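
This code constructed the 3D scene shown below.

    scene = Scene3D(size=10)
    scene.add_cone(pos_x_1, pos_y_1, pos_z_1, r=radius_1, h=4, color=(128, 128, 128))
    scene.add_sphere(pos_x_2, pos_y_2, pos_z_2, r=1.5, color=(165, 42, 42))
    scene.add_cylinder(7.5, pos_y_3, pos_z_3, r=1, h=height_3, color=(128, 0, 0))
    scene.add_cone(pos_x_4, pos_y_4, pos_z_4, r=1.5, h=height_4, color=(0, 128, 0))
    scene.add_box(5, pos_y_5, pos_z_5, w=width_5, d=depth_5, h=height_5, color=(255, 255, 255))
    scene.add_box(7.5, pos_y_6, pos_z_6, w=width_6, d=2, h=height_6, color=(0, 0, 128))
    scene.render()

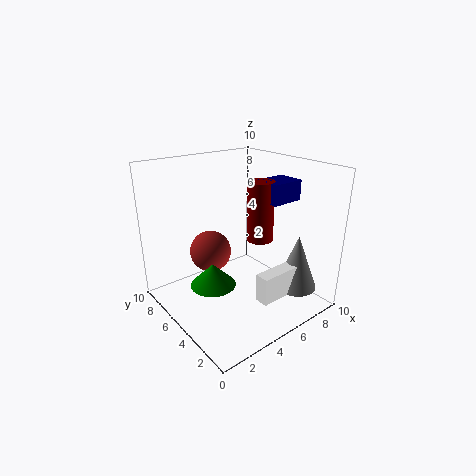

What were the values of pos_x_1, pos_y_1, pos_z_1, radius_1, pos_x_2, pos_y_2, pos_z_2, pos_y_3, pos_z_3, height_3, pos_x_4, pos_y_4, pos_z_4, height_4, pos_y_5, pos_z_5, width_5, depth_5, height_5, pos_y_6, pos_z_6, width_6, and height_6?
pos_x_1 = 8.5, pos_y_1 = 2.5, pos_z_1 = 1, radius_1 = 1.5, pos_x_2 = 4, pos_y_2 = 7, pos_z_2 = 3.5, pos_y_3 = 5.5, pos_z_3 = 4, height_3 = 4.5, pos_x_4 = 2.5, pos_y_4 = 4.5, pos_z_4 = 2.5, height_4 = 1.5, pos_y_5 = 2, pos_z_5 = 1, width_5 = 3, depth_5 = 1, height_5 = 2, pos_y_6 = 4, pos_z_6 = 7, width_6 = 2.5, height_6 = 1.5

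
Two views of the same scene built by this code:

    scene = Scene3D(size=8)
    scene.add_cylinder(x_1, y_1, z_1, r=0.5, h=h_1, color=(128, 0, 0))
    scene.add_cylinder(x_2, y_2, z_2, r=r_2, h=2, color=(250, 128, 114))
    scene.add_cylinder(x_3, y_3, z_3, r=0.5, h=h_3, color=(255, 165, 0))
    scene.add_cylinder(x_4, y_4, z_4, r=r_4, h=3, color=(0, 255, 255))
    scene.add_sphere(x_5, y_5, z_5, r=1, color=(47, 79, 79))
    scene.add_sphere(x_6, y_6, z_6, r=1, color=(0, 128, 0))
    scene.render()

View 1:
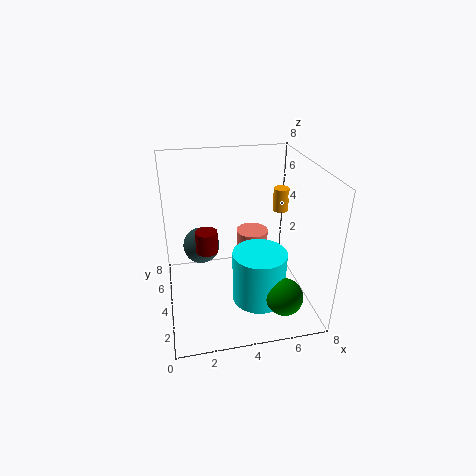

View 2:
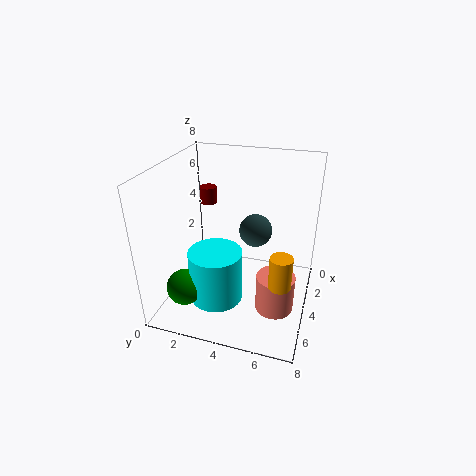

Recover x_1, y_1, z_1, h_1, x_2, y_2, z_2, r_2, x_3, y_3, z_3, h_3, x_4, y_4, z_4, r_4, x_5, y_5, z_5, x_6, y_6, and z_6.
x_1 = 2
y_1 = 1.5
z_1 = 5
h_1 = 1
x_2 = 5.5
y_2 = 6.5
z_2 = 1
r_2 = 1
x_3 = 7.5
y_3 = 7
z_3 = 4
h_3 = 1.5
x_4 = 5
y_4 = 3
z_4 = 0.5
r_4 = 1.5
x_5 = 2
y_5 = 4.5
z_5 = 3.5
x_6 = 6
y_6 = 1.5
z_6 = 1.5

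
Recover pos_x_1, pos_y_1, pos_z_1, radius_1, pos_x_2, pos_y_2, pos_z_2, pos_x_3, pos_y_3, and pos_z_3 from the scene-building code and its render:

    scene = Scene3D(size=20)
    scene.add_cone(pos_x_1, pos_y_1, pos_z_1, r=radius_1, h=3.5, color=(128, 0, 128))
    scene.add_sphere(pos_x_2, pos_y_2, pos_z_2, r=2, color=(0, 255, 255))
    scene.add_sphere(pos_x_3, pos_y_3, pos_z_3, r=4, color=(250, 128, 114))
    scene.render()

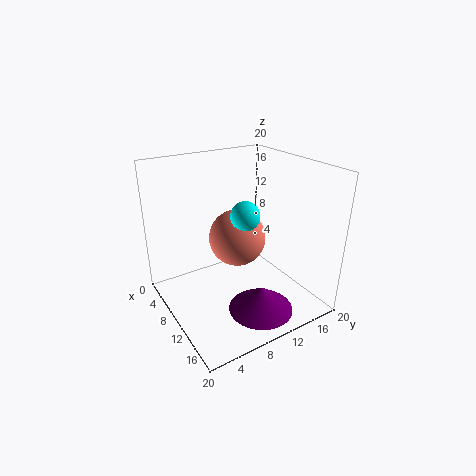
pos_x_1 = 14.5, pos_y_1 = 11, pos_z_1 = 0.5, radius_1 = 4.5, pos_x_2 = 11, pos_y_2 = 10.5, pos_z_2 = 13.5, pos_x_3 = 9, pos_y_3 = 10.5, pos_z_3 = 9.5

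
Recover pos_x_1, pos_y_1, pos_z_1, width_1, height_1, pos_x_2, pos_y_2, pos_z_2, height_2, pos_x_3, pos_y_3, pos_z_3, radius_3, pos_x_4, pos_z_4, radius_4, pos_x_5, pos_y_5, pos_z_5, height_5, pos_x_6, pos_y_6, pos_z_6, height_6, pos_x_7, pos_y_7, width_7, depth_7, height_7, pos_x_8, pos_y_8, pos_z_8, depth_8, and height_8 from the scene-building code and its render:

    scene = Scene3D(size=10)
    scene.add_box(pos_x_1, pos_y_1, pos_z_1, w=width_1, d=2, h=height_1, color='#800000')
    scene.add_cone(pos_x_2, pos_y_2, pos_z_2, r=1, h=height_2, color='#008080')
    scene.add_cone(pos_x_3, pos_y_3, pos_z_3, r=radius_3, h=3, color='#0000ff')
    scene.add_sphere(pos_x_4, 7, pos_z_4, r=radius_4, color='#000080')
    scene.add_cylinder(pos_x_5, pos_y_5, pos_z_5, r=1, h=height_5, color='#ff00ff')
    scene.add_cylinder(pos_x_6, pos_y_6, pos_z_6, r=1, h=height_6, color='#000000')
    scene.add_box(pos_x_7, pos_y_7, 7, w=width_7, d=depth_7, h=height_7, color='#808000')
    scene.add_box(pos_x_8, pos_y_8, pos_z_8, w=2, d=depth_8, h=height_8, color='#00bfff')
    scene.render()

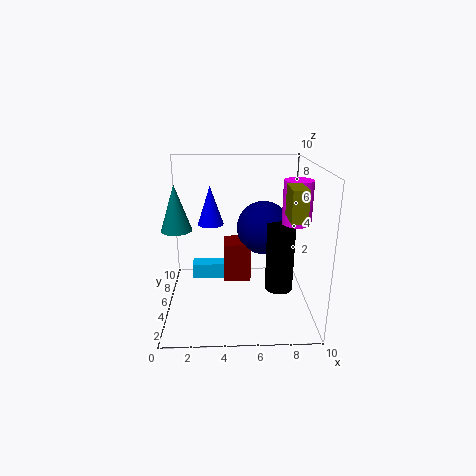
pos_x_1 = 4
pos_y_1 = 6
pos_z_1 = 1
width_1 = 2
height_1 = 3
pos_x_2 = 1
pos_y_2 = 4
pos_z_2 = 6
height_2 = 3
pos_x_3 = 3
pos_y_3 = 8
pos_z_3 = 5
radius_3 = 1
pos_x_4 = 7
pos_z_4 = 5
radius_4 = 2
pos_x_5 = 9
pos_y_5 = 5
pos_z_5 = 6
height_5 = 3
pos_x_6 = 8
pos_y_6 = 5
pos_z_6 = 1
height_6 = 5
pos_x_7 = 8
pos_y_7 = 2
width_7 = 1
depth_7 = 2
height_7 = 2
pos_x_8 = 2
pos_y_8 = 3
pos_z_8 = 3
depth_8 = 1
height_8 = 1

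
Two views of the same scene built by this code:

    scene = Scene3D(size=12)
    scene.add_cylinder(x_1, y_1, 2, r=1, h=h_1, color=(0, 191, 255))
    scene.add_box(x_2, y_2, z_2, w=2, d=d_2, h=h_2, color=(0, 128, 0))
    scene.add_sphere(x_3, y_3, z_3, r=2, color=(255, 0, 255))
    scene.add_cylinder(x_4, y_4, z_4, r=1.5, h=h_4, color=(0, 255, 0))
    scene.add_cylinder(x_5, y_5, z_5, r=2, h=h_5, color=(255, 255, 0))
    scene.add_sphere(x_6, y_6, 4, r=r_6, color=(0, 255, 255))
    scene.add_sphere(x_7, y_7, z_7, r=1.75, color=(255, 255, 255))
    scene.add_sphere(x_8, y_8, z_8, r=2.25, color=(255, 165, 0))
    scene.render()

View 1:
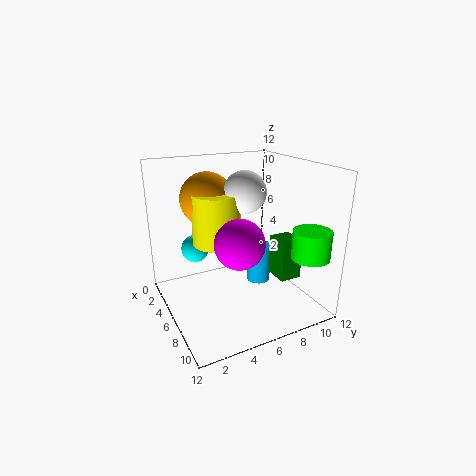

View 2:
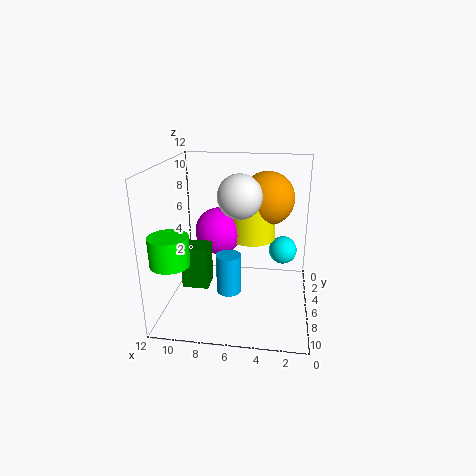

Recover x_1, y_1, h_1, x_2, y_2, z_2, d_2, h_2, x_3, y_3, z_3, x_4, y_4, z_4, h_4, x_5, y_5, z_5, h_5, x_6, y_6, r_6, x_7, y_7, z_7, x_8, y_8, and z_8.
x_1 = 6.5; y_1 = 7.75; h_1 = 3.25; x_2 = 7.75; y_2 = 8; z_2 = 3.25; d_2 = 1.75; h_2 = 3.25; x_3 = 7.75; y_3 = 5.25; z_3 = 6.25; x_4 = 10.5; y_4 = 10; z_4 = 5.25; h_4 = 2.25; x_5 = 5; y_5 = 4.5; z_5 = 5.5; h_5 = 4.25; x_6 = 2.25; y_6 = 3.5; r_6 = 1.25; x_7 = 5.75; y_7 = 6.75; z_7 = 9.75; x_8 = 3.75; y_8 = 4.25; z_8 = 9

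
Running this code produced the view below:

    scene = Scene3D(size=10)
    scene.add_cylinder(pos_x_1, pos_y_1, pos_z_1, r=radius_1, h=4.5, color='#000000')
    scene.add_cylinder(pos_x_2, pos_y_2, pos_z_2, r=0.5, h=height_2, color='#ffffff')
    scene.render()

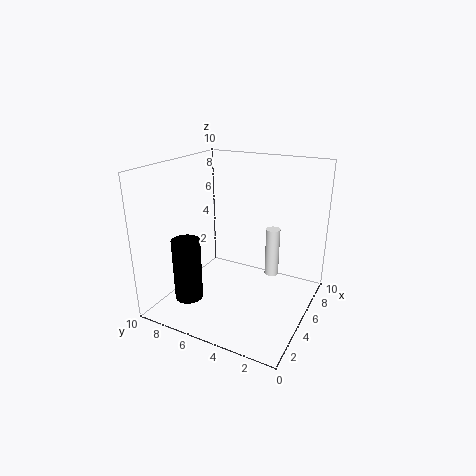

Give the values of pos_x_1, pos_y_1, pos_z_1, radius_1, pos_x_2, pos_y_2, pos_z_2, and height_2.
pos_x_1 = 3, pos_y_1 = 8, pos_z_1 = 0.5, radius_1 = 1, pos_x_2 = 6.5, pos_y_2 = 3, pos_z_2 = 2, height_2 = 3.5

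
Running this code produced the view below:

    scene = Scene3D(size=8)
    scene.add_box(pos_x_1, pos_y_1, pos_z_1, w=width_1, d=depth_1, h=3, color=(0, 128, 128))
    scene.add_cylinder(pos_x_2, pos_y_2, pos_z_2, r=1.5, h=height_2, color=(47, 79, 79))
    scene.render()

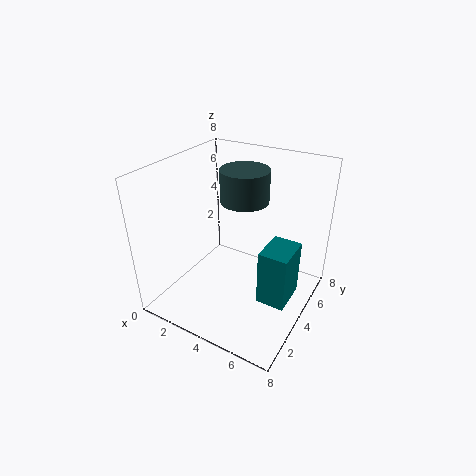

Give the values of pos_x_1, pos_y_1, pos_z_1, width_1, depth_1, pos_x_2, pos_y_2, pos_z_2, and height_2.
pos_x_1 = 6; pos_y_1 = 2.5; pos_z_1 = 1.5; width_1 = 1.5; depth_1 = 2; pos_x_2 = 3; pos_y_2 = 6.5; pos_z_2 = 5; height_2 = 2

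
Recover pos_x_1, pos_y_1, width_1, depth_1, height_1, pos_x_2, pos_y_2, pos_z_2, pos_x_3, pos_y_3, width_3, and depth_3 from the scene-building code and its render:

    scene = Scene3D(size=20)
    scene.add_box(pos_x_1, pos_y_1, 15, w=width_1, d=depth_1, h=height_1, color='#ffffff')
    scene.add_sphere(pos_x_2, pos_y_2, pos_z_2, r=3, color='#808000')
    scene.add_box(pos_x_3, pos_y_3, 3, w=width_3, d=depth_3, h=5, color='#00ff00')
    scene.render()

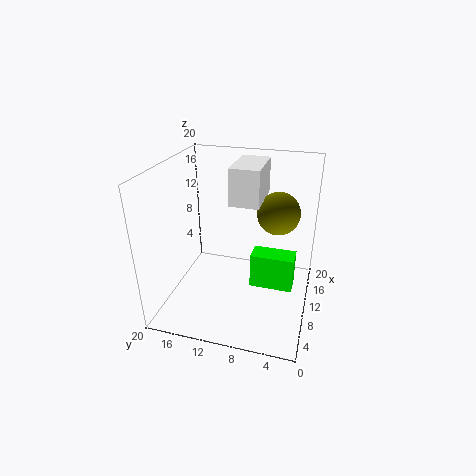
pos_x_1 = 9
pos_y_1 = 7
width_1 = 7
depth_1 = 4
height_1 = 5
pos_x_2 = 13
pos_y_2 = 5
pos_z_2 = 13
pos_x_3 = 9
pos_y_3 = 2
width_3 = 3
depth_3 = 6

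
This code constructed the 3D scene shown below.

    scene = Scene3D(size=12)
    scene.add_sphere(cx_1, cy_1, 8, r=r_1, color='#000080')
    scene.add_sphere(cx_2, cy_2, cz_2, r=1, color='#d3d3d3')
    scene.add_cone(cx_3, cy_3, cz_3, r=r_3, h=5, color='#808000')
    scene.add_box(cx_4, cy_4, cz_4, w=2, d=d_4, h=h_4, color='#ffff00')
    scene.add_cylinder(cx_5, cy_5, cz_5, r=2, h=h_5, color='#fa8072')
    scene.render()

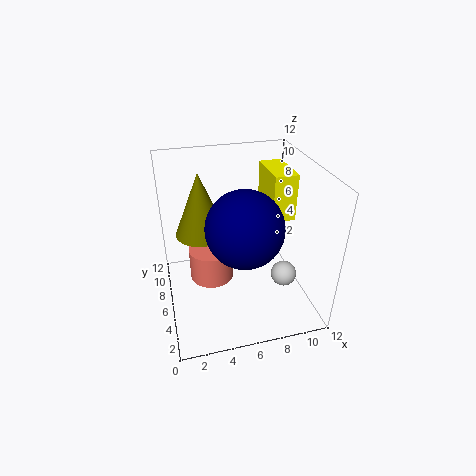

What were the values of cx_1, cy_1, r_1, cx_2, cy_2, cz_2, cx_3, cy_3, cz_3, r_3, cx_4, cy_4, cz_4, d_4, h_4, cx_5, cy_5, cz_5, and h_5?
cx_1 = 6
cy_1 = 4
r_1 = 3
cx_2 = 9
cy_2 = 3
cz_2 = 4
cx_3 = 3
cy_3 = 6
cz_3 = 7
r_3 = 2
cx_4 = 9
cy_4 = 6
cz_4 = 7
d_4 = 4
h_4 = 4
cx_5 = 4
cy_5 = 8
cz_5 = 1
h_5 = 3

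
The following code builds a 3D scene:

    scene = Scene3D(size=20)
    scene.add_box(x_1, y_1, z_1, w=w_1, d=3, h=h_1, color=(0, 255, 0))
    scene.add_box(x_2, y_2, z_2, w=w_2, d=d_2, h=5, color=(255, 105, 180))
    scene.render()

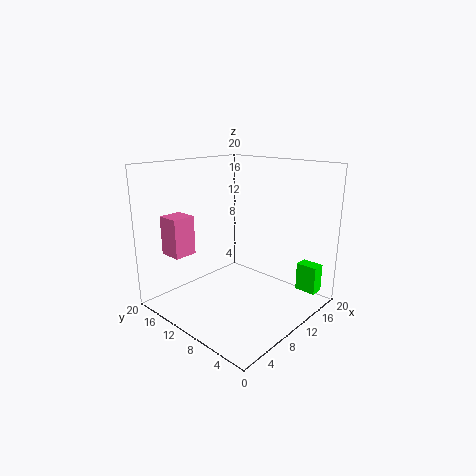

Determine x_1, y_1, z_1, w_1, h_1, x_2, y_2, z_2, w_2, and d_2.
x_1 = 16; y_1 = 1; z_1 = 2; w_1 = 2; h_1 = 4; x_2 = 1; y_2 = 12; z_2 = 9; w_2 = 3; d_2 = 3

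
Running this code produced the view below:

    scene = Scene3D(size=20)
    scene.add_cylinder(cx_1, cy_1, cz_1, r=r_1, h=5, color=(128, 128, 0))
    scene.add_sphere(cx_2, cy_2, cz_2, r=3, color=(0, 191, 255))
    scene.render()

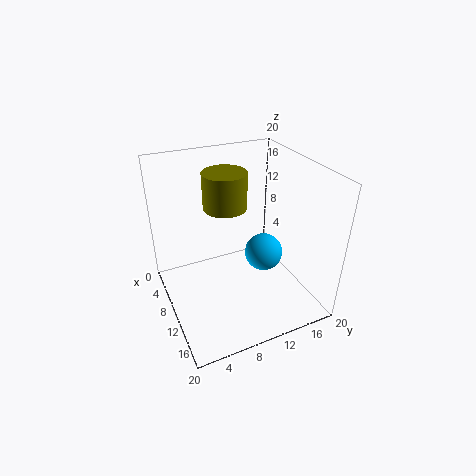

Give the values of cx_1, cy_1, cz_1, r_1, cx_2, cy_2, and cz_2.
cx_1 = 8
cy_1 = 9
cz_1 = 14
r_1 = 3
cx_2 = 7
cy_2 = 16
cz_2 = 4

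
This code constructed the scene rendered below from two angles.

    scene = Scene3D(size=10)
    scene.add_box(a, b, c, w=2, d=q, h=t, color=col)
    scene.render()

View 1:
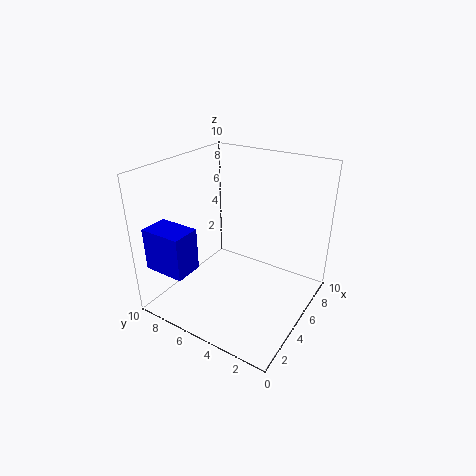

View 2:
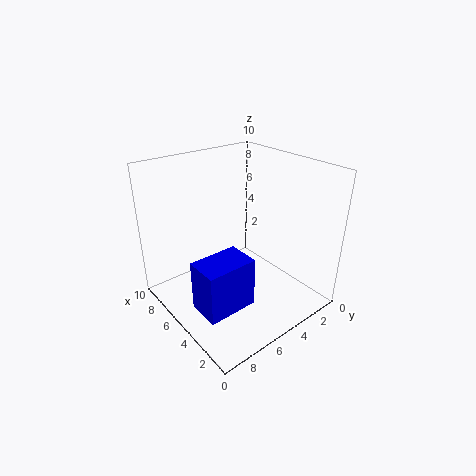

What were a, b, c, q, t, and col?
a = 1
b = 7
c = 3
q = 3
t = 3
col = 'blue'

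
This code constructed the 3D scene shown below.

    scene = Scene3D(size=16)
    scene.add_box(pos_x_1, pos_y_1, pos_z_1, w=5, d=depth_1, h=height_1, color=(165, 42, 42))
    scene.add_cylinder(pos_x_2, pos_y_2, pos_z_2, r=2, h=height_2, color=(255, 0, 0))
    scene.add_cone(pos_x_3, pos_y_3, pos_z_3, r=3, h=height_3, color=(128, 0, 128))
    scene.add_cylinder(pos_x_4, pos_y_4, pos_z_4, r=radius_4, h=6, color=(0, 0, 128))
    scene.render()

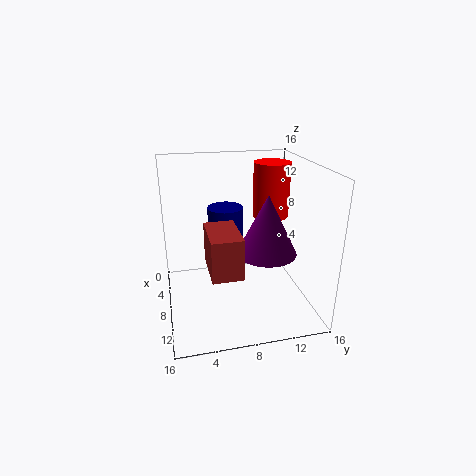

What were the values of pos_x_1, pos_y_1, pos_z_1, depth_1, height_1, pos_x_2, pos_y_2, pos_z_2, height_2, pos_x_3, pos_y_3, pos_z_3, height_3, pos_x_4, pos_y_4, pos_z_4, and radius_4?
pos_x_1 = 10; pos_y_1 = 4; pos_z_1 = 7; depth_1 = 3; height_1 = 4; pos_x_2 = 7; pos_y_2 = 12; pos_z_2 = 10; height_2 = 6; pos_x_3 = 12; pos_y_3 = 10; pos_z_3 = 8; height_3 = 6; pos_x_4 = 6; pos_y_4 = 7; pos_z_4 = 5; radius_4 = 2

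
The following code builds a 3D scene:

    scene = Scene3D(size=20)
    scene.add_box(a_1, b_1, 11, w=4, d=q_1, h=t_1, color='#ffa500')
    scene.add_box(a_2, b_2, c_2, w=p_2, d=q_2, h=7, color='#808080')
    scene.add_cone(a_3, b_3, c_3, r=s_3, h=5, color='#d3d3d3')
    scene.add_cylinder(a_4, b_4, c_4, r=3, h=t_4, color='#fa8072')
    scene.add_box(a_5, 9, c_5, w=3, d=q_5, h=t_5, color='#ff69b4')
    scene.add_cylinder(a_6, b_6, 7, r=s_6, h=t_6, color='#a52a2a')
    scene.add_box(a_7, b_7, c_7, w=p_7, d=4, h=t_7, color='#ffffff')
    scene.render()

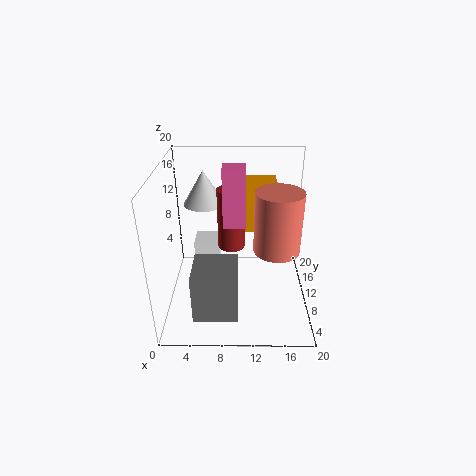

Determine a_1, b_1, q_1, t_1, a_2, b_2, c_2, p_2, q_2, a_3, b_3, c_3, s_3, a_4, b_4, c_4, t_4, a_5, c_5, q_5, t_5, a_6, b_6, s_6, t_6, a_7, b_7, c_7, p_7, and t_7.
a_1 = 11
b_1 = 10
q_1 = 3
t_1 = 7
a_2 = 4
b_2 = 3
c_2 = 1
p_2 = 6
q_2 = 6
a_3 = 5
b_3 = 15
c_3 = 13
s_3 = 3
a_4 = 15
b_4 = 7
c_4 = 10
t_4 = 8
a_5 = 8
c_5 = 12
q_5 = 3
t_5 = 8
a_6 = 9
b_6 = 13
s_6 = 2
t_6 = 9
a_7 = 3
b_7 = 15
c_7 = 2
p_7 = 4
t_7 = 4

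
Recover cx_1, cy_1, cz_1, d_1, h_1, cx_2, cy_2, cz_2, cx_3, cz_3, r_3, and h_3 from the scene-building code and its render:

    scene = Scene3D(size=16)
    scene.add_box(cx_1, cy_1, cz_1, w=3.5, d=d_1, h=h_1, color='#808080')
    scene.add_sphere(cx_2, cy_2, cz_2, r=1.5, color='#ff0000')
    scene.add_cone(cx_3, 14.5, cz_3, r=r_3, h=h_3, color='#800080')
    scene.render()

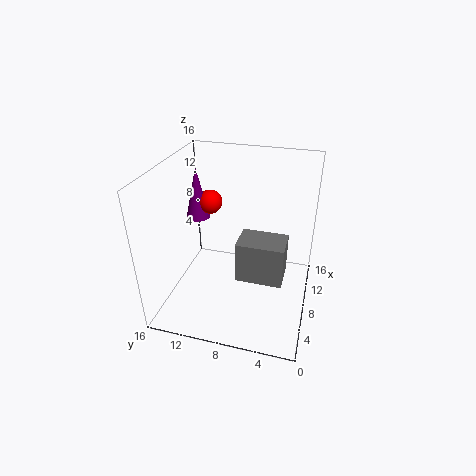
cx_1 = 5; cy_1 = 2.5; cz_1 = 4.5; d_1 = 5; h_1 = 4.5; cx_2 = 13; cy_2 = 13; cz_2 = 9.5; cx_3 = 12.5; cz_3 = 7.5; r_3 = 1.5; h_3 = 6.5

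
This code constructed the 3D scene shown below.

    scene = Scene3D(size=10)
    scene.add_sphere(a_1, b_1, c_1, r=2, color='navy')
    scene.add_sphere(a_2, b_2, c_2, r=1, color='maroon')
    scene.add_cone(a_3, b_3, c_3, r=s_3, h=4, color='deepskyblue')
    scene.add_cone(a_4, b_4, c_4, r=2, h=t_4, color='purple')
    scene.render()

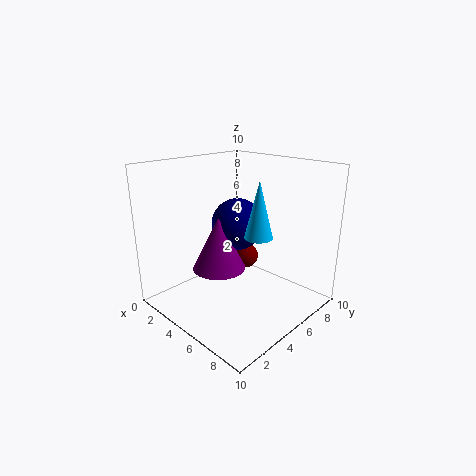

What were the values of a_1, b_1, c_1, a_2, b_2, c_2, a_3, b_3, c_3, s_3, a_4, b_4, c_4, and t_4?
a_1 = 3; b_1 = 7; c_1 = 5; a_2 = 3; b_2 = 8; c_2 = 2; a_3 = 6; b_3 = 6; c_3 = 5; s_3 = 1; a_4 = 3; b_4 = 5; c_4 = 2; t_4 = 4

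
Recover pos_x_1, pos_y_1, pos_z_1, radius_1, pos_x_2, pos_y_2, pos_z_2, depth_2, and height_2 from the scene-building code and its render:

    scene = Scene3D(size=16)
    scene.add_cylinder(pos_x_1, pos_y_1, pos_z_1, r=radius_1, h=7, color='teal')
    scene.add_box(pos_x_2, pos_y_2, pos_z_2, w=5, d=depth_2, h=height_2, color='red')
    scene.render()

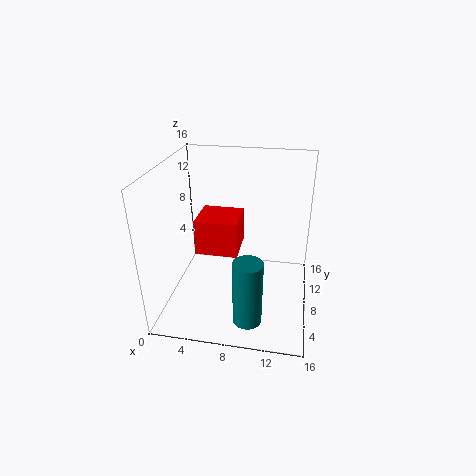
pos_x_1 = 10
pos_y_1 = 2.5
pos_z_1 = 1.5
radius_1 = 1.5
pos_x_2 = 2.75
pos_y_2 = 8.5
pos_z_2 = 5
depth_2 = 4.75
height_2 = 4.25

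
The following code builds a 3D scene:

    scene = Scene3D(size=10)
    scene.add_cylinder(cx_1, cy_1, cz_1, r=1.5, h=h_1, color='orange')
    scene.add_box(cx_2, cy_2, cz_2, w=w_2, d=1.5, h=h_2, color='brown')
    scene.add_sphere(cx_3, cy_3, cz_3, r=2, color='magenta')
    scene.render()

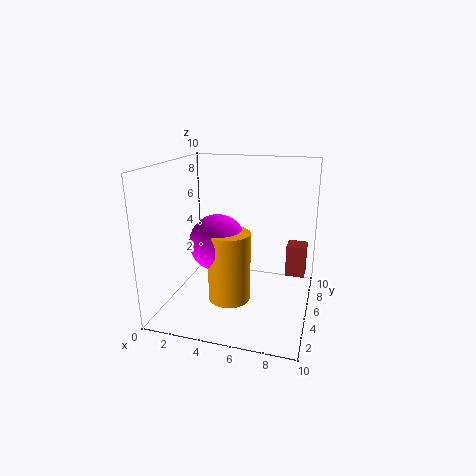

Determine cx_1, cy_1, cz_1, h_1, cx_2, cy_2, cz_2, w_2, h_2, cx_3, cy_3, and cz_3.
cx_1 = 4.5
cy_1 = 4.5
cz_1 = 0.5
h_1 = 5
cx_2 = 8
cy_2 = 8
cz_2 = 1
w_2 = 1.5
h_2 = 2.5
cx_3 = 3.5
cy_3 = 5
cz_3 = 4.5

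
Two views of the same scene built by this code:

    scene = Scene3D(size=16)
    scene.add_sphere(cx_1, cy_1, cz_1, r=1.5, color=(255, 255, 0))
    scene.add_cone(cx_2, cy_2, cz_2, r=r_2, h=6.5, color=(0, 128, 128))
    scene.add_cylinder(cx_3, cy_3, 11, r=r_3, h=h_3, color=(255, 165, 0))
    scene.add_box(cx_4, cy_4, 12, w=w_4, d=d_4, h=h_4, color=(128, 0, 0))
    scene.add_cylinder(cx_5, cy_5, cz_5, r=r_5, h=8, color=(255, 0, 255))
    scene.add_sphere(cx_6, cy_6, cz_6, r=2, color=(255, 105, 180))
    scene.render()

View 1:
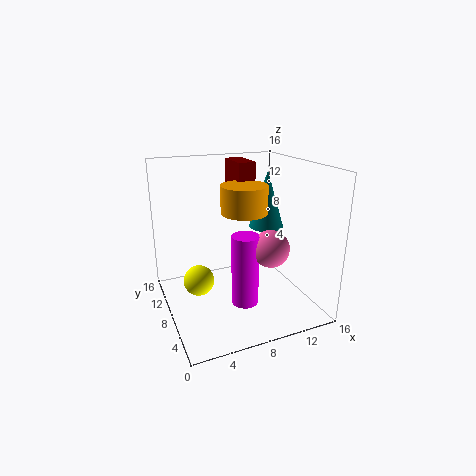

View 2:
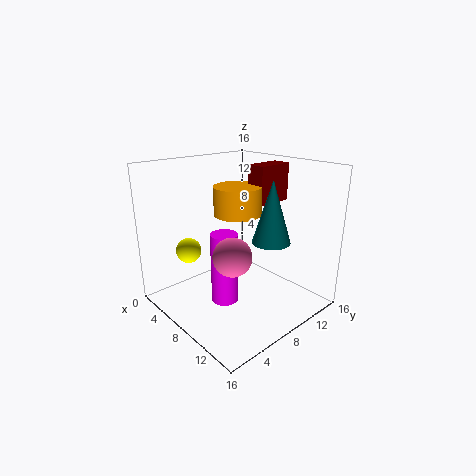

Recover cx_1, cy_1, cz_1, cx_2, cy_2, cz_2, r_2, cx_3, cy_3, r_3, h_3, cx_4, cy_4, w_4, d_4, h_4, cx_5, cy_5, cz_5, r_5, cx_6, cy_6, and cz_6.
cx_1 = 2.5; cy_1 = 5; cz_1 = 5.5; cx_2 = 12; cy_2 = 9; cz_2 = 8.5; r_2 = 2; cx_3 = 8.5; cy_3 = 7.5; r_3 = 2.5; h_3 = 3; cx_4 = 8.5; cy_4 = 9; w_4 = 2; d_4 = 4; h_4 = 4; cx_5 = 8; cy_5 = 6; cz_5 = 1; r_5 = 1.5; cx_6 = 10.5; cy_6 = 5; cz_6 = 7.5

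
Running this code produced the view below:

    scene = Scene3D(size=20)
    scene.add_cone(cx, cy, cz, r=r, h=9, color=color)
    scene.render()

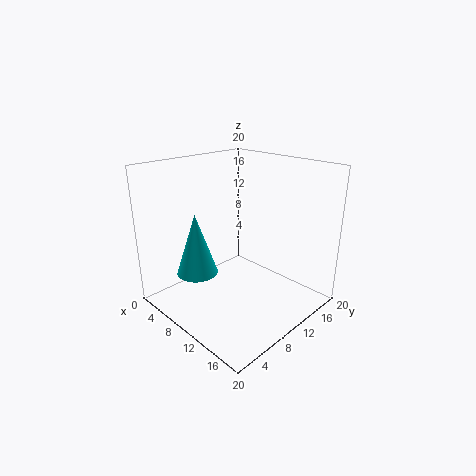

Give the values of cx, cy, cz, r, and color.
cx = 5; cy = 6.5; cz = 4; r = 3; color = 'cyan'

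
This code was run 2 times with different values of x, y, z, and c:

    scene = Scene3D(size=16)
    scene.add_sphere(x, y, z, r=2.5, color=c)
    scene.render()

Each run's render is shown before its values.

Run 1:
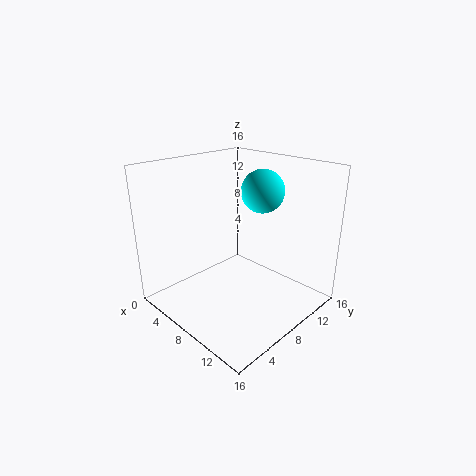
x = 8; y = 12; z = 12.5; c = 'cyan'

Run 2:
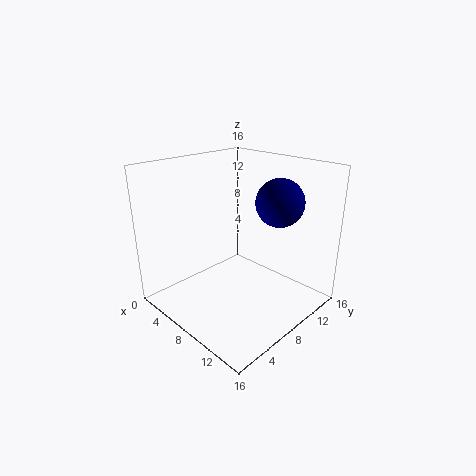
x = 12; y = 10; z = 12.5; c = 'navy'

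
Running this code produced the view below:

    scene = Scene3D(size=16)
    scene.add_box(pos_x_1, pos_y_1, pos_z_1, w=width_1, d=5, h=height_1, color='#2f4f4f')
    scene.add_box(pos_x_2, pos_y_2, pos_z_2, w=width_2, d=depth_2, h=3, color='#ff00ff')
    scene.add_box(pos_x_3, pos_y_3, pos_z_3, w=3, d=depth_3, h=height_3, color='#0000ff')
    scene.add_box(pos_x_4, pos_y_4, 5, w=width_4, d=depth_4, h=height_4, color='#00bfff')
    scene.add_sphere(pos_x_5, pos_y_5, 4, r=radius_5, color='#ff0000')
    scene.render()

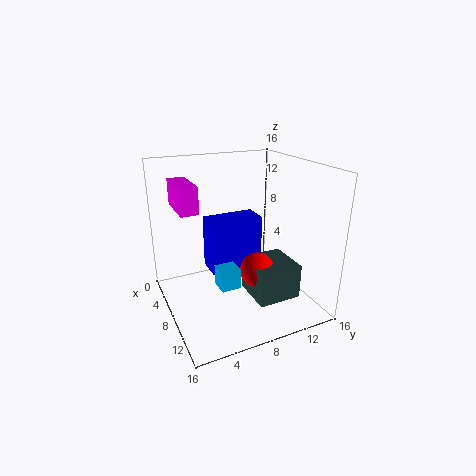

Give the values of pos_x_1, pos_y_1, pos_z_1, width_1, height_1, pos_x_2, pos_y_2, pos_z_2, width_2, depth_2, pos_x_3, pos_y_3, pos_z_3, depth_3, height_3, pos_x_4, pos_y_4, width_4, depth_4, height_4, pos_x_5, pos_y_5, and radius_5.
pos_x_1 = 7, pos_y_1 = 9, pos_z_1 = 1, width_1 = 5, height_1 = 4, pos_x_2 = 2, pos_y_2 = 2, pos_z_2 = 11, width_2 = 5, depth_2 = 2, pos_x_3 = 5, pos_y_3 = 5, pos_z_3 = 4, depth_3 = 6, height_3 = 6, pos_x_4 = 11, pos_y_4 = 4, width_4 = 2, depth_4 = 2, height_4 = 2, pos_x_5 = 9, pos_y_5 = 10, radius_5 = 2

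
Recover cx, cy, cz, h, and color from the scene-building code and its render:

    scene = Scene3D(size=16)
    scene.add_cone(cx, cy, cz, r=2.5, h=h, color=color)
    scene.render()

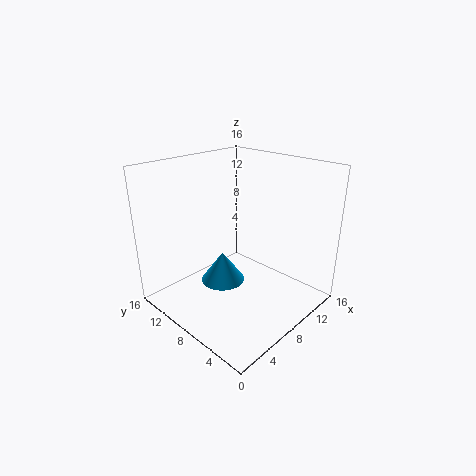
cx = 7, cy = 9.5, cz = 2.5, h = 3.5, color = 'deepskyblue'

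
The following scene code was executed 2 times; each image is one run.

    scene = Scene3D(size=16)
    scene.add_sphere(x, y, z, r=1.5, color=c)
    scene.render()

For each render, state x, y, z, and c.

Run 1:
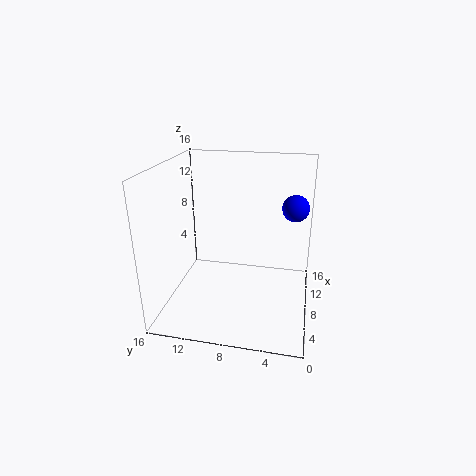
x = 10.5, y = 2, z = 11, c = 'blue'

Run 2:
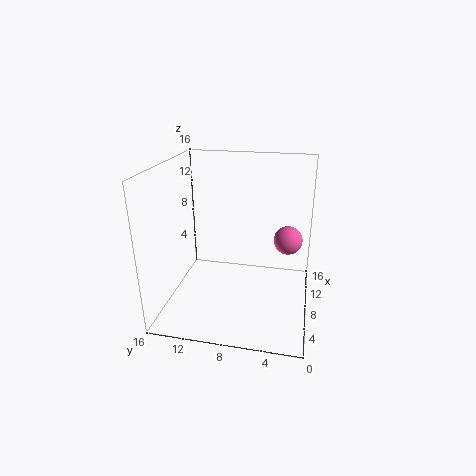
x = 7.5, y = 2.5, z = 8.5, c = 'hotpink'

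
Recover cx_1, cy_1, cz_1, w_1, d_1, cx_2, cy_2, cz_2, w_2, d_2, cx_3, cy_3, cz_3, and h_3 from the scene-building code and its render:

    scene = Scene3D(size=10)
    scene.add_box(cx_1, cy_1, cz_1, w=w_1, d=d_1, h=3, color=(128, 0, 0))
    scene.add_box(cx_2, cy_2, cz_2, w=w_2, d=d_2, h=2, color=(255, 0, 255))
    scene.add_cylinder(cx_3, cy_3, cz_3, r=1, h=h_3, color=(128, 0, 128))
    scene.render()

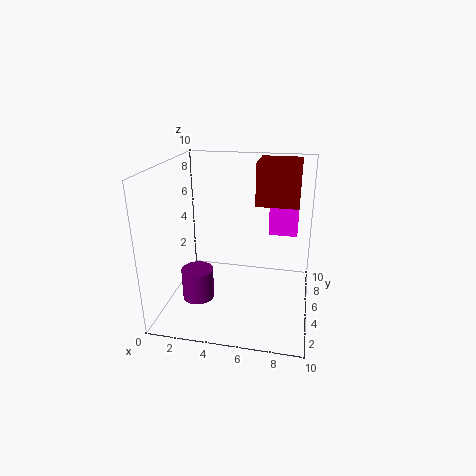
cx_1 = 6, cy_1 = 6, cz_1 = 7, w_1 = 3, d_1 = 3, cx_2 = 7, cy_2 = 6, cz_2 = 5, w_2 = 2, d_2 = 2, cx_3 = 3, cy_3 = 2, cz_3 = 2, h_3 = 2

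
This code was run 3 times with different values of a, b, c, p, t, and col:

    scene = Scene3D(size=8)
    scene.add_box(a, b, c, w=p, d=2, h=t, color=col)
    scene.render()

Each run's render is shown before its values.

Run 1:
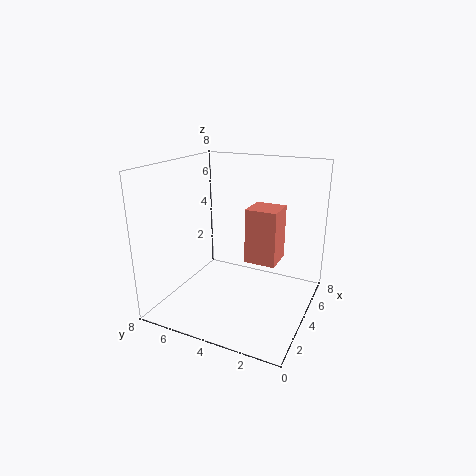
a = 6; b = 2.5; c = 1.5; p = 2; t = 3.5; col = 'salmon'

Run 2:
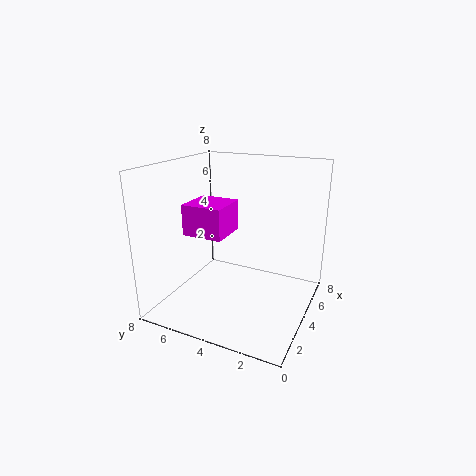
a = 1; b = 3.5; c = 5; p = 2; t = 1.5; col = 'magenta'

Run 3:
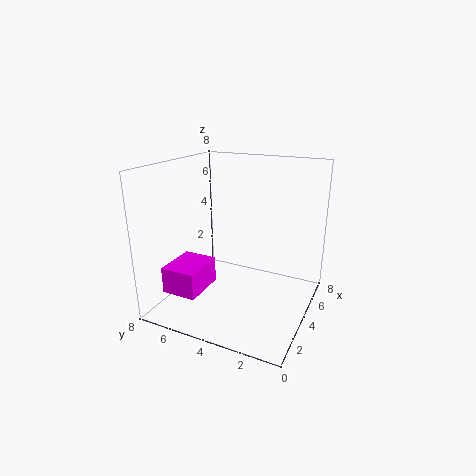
a = 1.5; b = 5.5; c = 1; p = 2.5; t = 1.5; col = 'magenta'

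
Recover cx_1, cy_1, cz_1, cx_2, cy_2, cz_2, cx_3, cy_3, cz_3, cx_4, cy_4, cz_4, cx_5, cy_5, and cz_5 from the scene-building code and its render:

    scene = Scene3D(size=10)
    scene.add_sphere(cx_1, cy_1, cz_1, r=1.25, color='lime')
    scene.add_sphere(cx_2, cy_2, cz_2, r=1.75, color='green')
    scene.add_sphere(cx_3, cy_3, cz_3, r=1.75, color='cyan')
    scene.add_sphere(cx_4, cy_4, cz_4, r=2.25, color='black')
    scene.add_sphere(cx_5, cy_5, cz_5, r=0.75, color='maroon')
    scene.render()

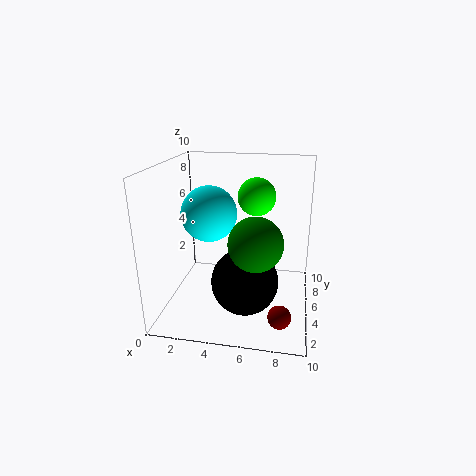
cx_1 = 6.25; cy_1 = 5; cz_1 = 8; cx_2 = 6.5; cy_2 = 3; cz_2 = 5.5; cx_3 = 3.5; cy_3 = 3.25; cz_3 = 7.25; cx_4 = 5.75; cy_4 = 3.5; cz_4 = 2.5; cx_5 = 8.25; cy_5 = 2; cz_5 = 1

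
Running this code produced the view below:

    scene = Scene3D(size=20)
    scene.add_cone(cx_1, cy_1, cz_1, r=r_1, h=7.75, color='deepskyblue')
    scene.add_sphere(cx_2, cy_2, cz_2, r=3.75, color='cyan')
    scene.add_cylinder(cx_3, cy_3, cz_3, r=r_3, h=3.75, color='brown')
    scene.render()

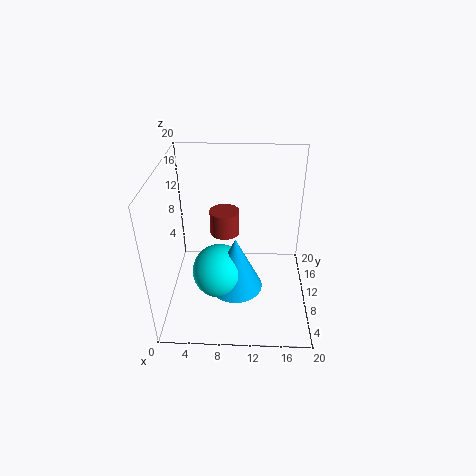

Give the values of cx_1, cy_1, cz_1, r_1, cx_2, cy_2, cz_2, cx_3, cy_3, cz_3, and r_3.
cx_1 = 9.75, cy_1 = 7.75, cz_1 = 3.5, r_1 = 3.75, cx_2 = 7.5, cy_2 = 8, cz_2 = 5.75, cx_3 = 7.75, cy_3 = 15, cz_3 = 7.75, r_3 = 2.25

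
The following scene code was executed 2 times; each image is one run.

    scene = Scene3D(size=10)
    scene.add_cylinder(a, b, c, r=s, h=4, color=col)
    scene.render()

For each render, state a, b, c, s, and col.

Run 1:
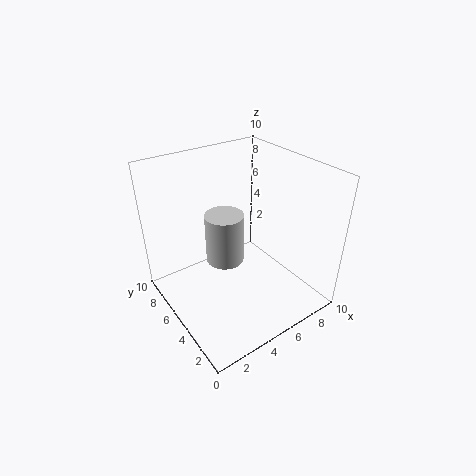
a = 5.5; b = 7.5; c = 1.5; s = 1.5; col = 'lightgray'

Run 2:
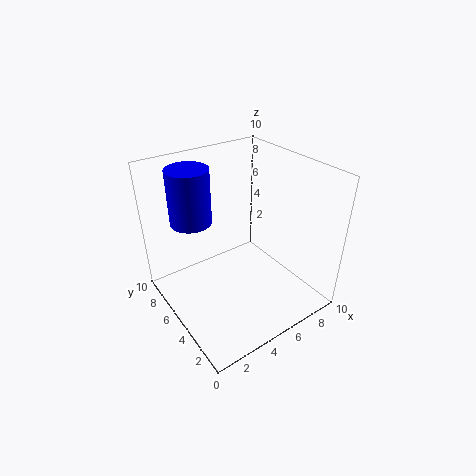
a = 3; b = 8; c = 5.5; s = 1.5; col = 'blue'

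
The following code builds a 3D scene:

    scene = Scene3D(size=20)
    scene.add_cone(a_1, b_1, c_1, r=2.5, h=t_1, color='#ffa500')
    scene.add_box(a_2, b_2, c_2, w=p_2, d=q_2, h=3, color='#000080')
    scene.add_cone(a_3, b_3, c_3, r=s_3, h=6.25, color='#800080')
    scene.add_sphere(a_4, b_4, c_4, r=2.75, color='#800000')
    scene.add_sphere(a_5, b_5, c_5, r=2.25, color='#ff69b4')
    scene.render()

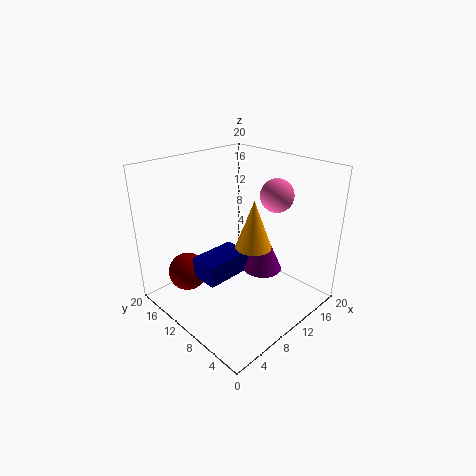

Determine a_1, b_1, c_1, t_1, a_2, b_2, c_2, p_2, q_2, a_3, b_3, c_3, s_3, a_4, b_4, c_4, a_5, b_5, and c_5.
a_1 = 11, b_1 = 8, c_1 = 9, t_1 = 6.75, a_2 = 4.5, b_2 = 9.25, c_2 = 4.75, p_2 = 6.75, q_2 = 4, a_3 = 12.75, b_3 = 7.75, c_3 = 5, s_3 = 2.75, a_4 = 5, b_4 = 15.5, c_4 = 4.25, a_5 = 14, b_5 = 6.75, c_5 = 16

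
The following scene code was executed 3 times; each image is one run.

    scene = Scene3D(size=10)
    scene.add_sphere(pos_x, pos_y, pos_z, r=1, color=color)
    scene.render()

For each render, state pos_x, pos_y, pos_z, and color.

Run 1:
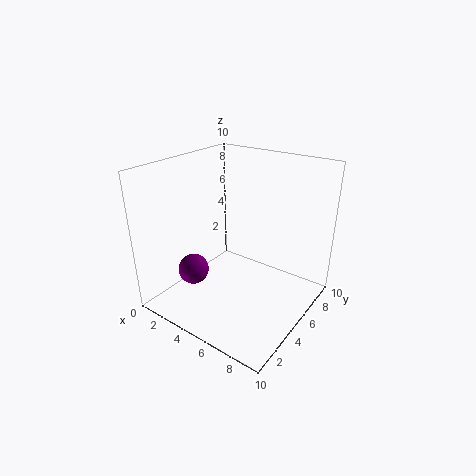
pos_x = 3.5, pos_y = 2, pos_z = 3.5, color = 'purple'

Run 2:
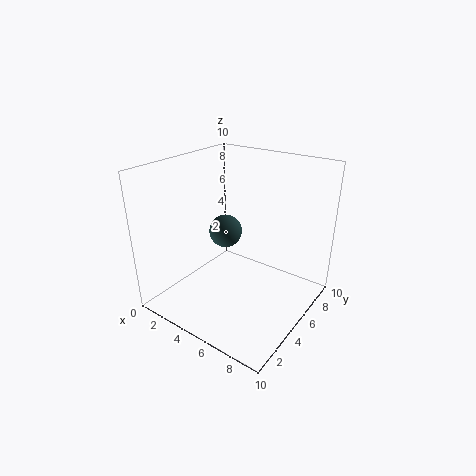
pos_x = 5.5, pos_y = 3, pos_z = 6.5, color = 'darkslategray'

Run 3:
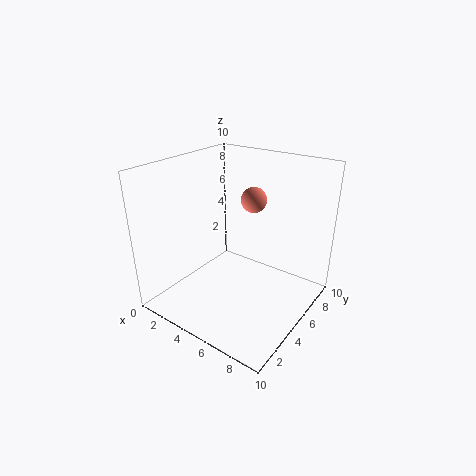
pos_x = 4, pos_y = 8.5, pos_z = 6.5, color = 'salmon'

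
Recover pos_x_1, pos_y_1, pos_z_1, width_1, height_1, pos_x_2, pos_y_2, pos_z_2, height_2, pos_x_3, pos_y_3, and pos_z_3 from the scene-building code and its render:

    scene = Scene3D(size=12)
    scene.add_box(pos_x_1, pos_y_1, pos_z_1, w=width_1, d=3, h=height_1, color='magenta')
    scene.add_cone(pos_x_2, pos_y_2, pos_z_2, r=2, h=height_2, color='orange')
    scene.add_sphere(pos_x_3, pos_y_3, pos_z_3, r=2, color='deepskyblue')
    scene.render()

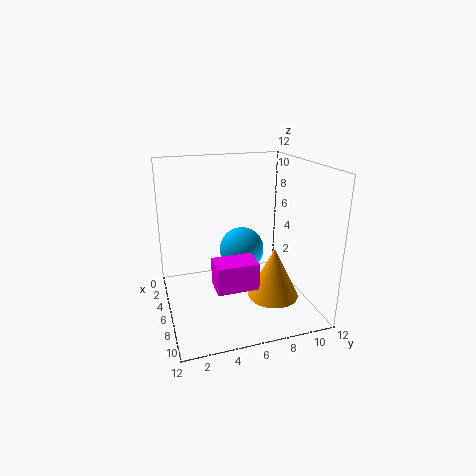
pos_x_1 = 9
pos_y_1 = 3
pos_z_1 = 4
width_1 = 2
height_1 = 2
pos_x_2 = 9
pos_y_2 = 8
pos_z_2 = 2
height_2 = 4
pos_x_3 = 4
pos_y_3 = 7
pos_z_3 = 4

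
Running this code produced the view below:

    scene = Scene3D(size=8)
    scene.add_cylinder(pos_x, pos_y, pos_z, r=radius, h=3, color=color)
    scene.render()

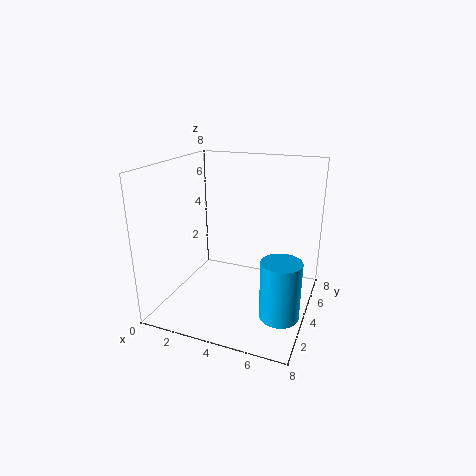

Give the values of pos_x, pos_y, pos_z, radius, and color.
pos_x = 7; pos_y = 2; pos_z = 1; radius = 1; color = 'deepskyblue'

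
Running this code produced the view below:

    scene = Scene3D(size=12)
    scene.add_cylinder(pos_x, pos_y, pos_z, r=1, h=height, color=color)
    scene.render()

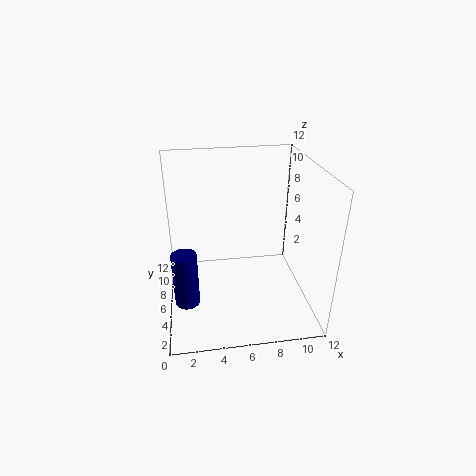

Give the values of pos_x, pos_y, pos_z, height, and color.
pos_x = 1.5; pos_y = 4; pos_z = 1.5; height = 4.5; color = 'navy'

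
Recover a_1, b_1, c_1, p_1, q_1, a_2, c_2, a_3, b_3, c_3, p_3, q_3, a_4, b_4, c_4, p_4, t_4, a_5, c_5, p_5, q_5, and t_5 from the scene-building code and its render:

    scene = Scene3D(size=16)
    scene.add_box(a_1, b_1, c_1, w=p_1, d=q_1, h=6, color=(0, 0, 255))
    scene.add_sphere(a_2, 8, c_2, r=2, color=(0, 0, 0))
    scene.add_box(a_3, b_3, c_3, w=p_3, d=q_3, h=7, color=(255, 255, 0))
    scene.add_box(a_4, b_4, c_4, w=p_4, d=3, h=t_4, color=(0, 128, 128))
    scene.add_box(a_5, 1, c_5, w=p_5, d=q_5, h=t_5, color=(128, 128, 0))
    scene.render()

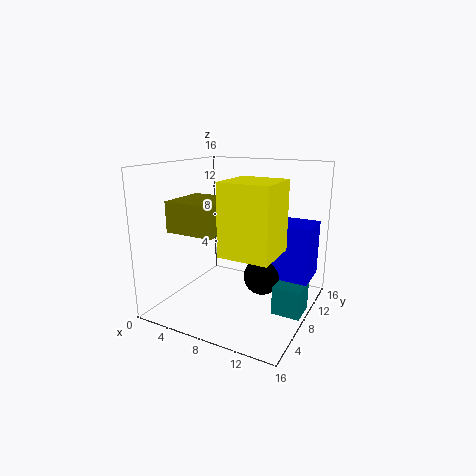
a_1 = 10, b_1 = 8, c_1 = 4, p_1 = 6, q_1 = 4, a_2 = 11, c_2 = 4, a_3 = 9, b_3 = 2, c_3 = 8, p_3 = 5, q_3 = 5, a_4 = 13, b_4 = 6, c_4 = 1, p_4 = 3, t_4 = 3, a_5 = 4, c_5 = 10, p_5 = 5, q_5 = 5, t_5 = 3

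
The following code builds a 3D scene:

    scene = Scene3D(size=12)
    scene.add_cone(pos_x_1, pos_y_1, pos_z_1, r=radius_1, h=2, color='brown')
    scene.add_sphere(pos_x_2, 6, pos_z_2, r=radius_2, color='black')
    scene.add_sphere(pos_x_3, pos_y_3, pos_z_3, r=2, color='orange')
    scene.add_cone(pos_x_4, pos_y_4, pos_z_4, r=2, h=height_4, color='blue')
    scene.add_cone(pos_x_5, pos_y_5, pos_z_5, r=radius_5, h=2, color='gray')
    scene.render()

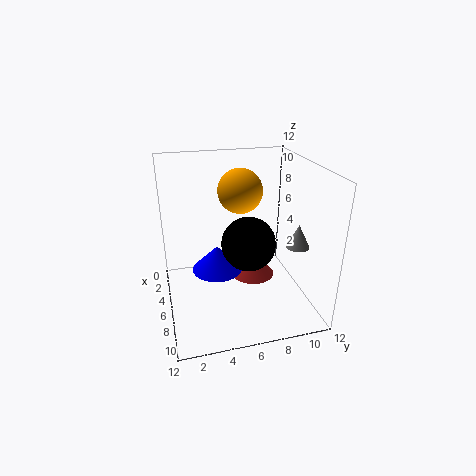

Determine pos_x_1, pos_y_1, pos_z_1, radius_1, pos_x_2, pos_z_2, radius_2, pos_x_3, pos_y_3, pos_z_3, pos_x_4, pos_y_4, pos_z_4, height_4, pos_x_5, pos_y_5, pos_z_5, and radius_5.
pos_x_1 = 4, pos_y_1 = 8, pos_z_1 = 1, radius_1 = 2, pos_x_2 = 9, pos_z_2 = 7, radius_2 = 2, pos_x_3 = 3, pos_y_3 = 7, pos_z_3 = 9, pos_x_4 = 7, pos_y_4 = 4, pos_z_4 = 4, height_4 = 2, pos_x_5 = 7, pos_y_5 = 11, pos_z_5 = 5, radius_5 = 1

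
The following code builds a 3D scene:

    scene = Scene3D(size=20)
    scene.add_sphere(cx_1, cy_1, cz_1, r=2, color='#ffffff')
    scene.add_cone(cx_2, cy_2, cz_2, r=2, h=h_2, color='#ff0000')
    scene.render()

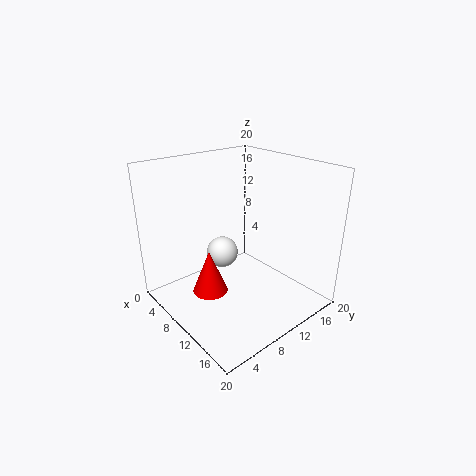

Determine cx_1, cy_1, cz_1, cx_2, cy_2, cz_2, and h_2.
cx_1 = 11, cy_1 = 6.5, cz_1 = 9.5, cx_2 = 14.5, cy_2 = 2, cz_2 = 7.5, h_2 = 5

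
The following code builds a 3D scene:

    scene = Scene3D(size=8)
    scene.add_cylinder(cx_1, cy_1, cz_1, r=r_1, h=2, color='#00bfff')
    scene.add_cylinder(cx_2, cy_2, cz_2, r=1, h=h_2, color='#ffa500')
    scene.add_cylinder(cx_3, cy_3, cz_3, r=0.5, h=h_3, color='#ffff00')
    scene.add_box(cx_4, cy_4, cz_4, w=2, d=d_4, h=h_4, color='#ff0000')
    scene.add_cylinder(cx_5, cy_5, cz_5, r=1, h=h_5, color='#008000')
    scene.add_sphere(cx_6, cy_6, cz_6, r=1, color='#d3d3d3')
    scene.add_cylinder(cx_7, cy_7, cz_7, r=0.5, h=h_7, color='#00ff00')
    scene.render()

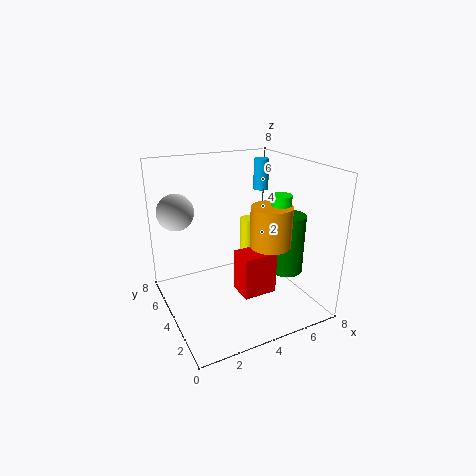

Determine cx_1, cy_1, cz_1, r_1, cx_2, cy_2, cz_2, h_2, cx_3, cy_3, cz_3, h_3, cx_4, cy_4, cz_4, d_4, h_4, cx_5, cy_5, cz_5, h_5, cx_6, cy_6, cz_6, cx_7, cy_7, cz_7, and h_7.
cx_1 = 7.5, cy_1 = 7.5, cz_1 = 5.5, r_1 = 0.5, cx_2 = 4.5, cy_2 = 1.5, cz_2 = 4.5, h_2 = 2, cx_3 = 6, cy_3 = 6.5, cz_3 = 0.5, h_3 = 3.5, cx_4 = 4, cy_4 = 3, cz_4 = 0.5, d_4 = 1.5, h_4 = 2.5, cx_5 = 7, cy_5 = 3.5, cz_5 = 1.5, h_5 = 3.5, cx_6 = 1, cy_6 = 5.5, cz_6 = 5.5, cx_7 = 5, cy_7 = 1.5, cz_7 = 5.5, h_7 = 1.5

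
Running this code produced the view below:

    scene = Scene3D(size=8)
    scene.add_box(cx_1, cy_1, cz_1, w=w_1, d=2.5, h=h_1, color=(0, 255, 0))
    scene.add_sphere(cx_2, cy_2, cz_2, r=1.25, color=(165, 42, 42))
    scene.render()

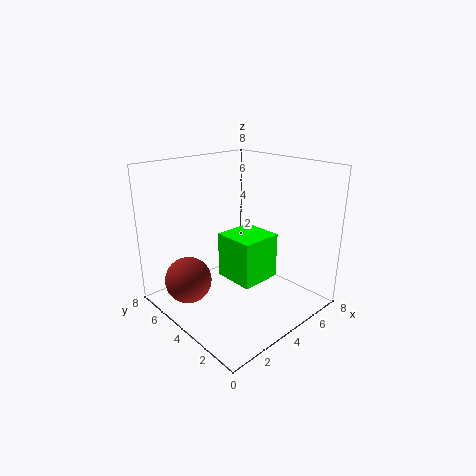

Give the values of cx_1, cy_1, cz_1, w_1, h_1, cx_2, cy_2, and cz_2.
cx_1 = 4; cy_1 = 3.25; cz_1 = 1; w_1 = 2.5; h_1 = 2.75; cx_2 = 1.25; cy_2 = 5; cz_2 = 2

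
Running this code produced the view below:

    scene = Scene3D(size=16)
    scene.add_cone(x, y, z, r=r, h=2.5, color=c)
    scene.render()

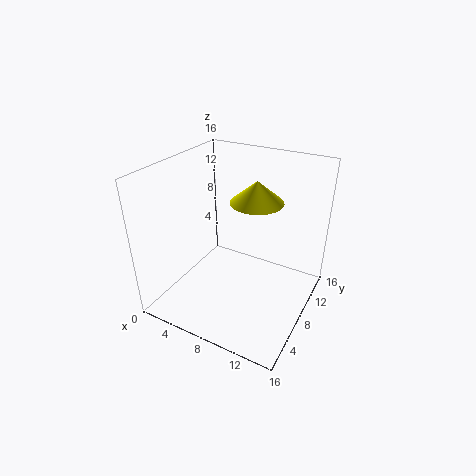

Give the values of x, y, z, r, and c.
x = 9; y = 10.5; z = 11.5; r = 3; c = 'yellow'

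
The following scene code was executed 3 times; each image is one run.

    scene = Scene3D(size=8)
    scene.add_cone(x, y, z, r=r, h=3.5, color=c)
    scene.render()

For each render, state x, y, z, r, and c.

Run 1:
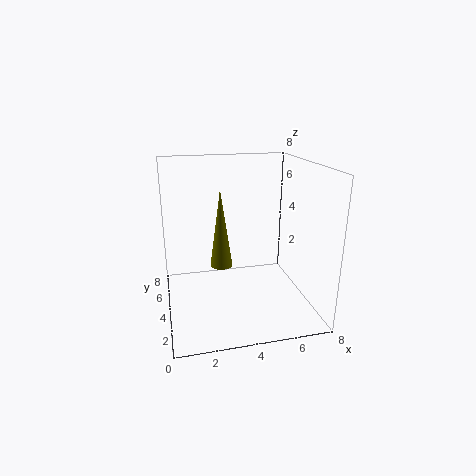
x = 2.5
y = 1
z = 4
r = 0.5
c = 'olive'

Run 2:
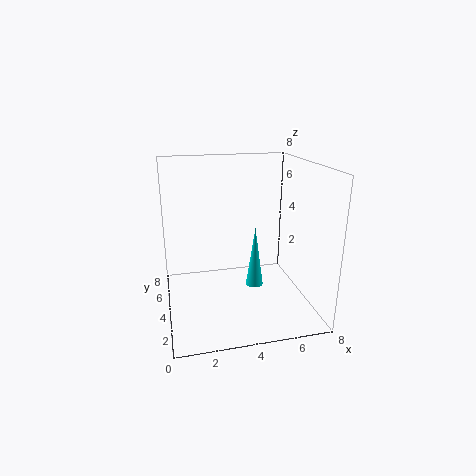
x = 5
y = 4
z = 1
r = 0.5
c = 'cyan'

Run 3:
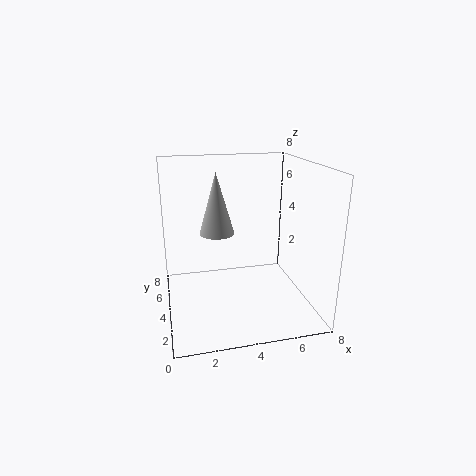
x = 3
y = 5
z = 4
r = 1
c = 'lightgray'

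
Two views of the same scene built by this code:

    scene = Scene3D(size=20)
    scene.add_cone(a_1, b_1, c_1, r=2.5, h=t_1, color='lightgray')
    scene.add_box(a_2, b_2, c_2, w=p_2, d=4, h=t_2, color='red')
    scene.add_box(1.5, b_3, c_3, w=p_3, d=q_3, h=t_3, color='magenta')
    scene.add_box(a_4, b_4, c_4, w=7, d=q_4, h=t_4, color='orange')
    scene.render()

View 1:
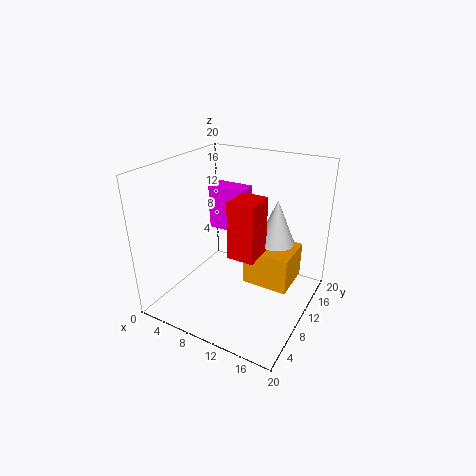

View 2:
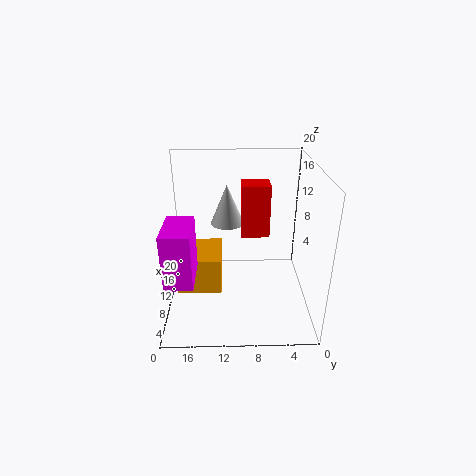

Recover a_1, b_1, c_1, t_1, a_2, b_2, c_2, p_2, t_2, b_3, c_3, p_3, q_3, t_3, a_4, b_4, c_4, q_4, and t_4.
a_1 = 15; b_1 = 11.5; c_1 = 10; t_1 = 6; a_2 = 11; b_2 = 5.5; c_2 = 9.5; p_2 = 3.5; t_2 = 7.5; b_3 = 15.5; c_3 = 7.5; p_3 = 6; q_3 = 3.5; t_3 = 7; a_4 = 9.5; b_4 = 12.5; c_4 = 1; q_4 = 6.5; t_4 = 5.5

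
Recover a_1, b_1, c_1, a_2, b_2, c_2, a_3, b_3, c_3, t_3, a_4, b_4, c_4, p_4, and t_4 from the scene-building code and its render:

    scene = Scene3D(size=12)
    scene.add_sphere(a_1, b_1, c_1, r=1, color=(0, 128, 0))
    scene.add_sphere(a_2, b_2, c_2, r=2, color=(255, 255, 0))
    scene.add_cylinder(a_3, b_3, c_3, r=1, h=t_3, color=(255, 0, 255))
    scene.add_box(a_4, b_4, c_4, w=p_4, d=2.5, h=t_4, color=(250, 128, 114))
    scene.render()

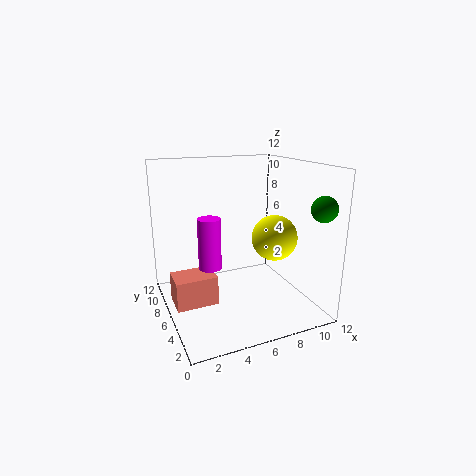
a_1 = 11; b_1 = 1.5; c_1 = 9; a_2 = 9.5; b_2 = 6; c_2 = 5.5; a_3 = 4; b_3 = 7.5; c_3 = 3; t_3 = 4.5; a_4 = 0.5; b_4 = 5.5; c_4 = 0.5; p_4 = 3.5; t_4 = 2.5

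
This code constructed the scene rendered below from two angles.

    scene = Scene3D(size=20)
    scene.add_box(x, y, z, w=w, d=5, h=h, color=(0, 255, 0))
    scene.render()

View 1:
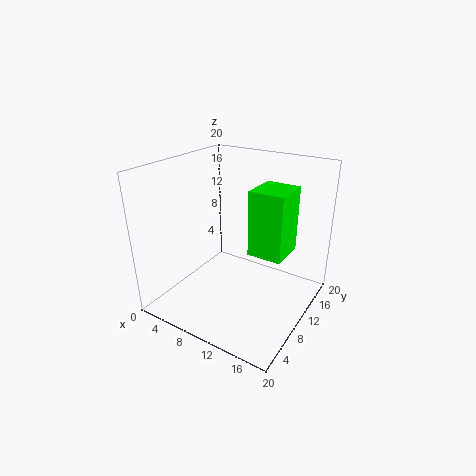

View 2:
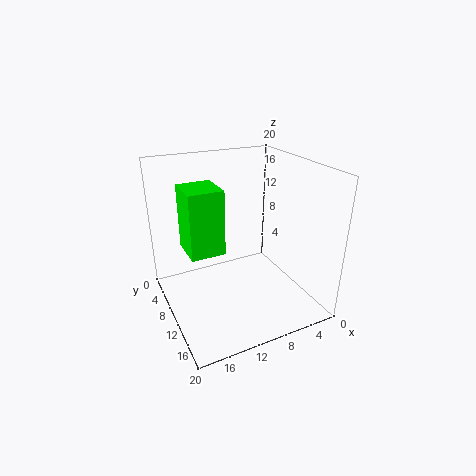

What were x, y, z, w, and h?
x = 13; y = 7.5; z = 9.5; w = 4.5; h = 8.5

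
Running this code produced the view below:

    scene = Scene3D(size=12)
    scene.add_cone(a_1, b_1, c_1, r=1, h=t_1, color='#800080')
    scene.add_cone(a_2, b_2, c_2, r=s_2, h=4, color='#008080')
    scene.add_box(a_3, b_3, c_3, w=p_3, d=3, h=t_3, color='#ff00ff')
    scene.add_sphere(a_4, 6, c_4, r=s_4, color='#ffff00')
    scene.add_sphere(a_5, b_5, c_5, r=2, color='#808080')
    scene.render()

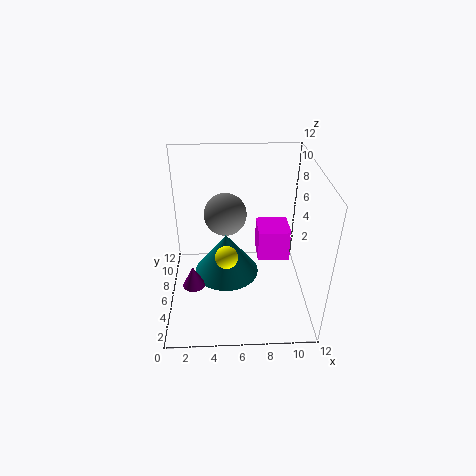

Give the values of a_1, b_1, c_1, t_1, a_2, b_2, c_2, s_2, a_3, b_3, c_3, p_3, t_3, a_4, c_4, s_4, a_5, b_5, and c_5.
a_1 = 2, b_1 = 6, c_1 = 1, t_1 = 2, a_2 = 5, b_2 = 8, c_2 = 1, s_2 = 3, a_3 = 8, b_3 = 8, c_3 = 2, p_3 = 3, t_3 = 3, a_4 = 5, c_4 = 4, s_4 = 1, a_5 = 5, b_5 = 10, c_5 = 6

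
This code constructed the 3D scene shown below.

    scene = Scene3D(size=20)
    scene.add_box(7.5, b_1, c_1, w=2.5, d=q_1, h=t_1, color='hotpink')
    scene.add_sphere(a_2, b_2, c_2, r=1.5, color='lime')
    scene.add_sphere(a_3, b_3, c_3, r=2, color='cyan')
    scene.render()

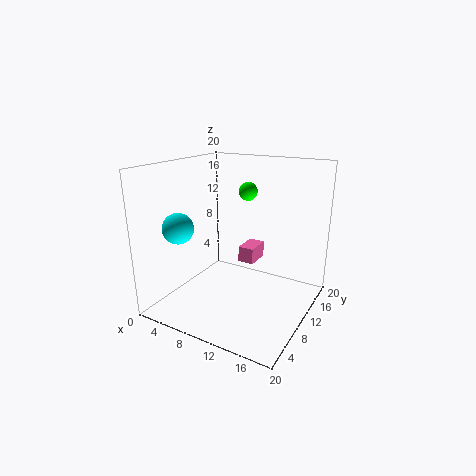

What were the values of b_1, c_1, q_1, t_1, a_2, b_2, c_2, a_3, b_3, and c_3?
b_1 = 14.5, c_1 = 4, q_1 = 4, t_1 = 2.5, a_2 = 7, b_2 = 18.5, c_2 = 14.5, a_3 = 5, b_3 = 3.5, c_3 = 12.5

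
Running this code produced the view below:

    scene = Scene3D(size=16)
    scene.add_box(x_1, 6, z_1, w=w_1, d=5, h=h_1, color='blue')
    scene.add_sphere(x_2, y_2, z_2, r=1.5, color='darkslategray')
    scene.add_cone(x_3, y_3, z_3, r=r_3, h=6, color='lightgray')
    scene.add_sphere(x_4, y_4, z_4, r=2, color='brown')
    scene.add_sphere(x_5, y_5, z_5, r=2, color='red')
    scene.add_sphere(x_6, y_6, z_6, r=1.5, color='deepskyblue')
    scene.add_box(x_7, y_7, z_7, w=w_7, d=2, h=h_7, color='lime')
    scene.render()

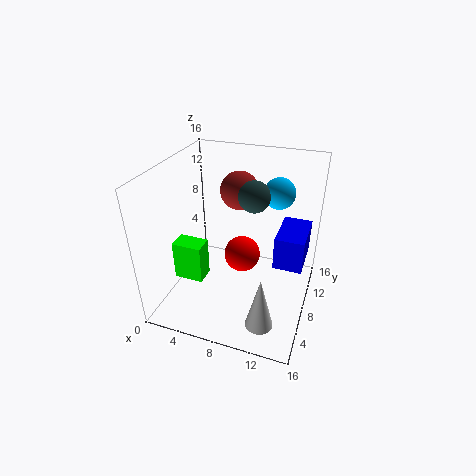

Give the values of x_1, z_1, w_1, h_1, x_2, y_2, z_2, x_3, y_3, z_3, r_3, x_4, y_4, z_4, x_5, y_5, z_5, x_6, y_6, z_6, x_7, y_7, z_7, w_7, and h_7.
x_1 = 12.5, z_1 = 6.5, w_1 = 3, h_1 = 3.5, x_2 = 10.5, y_2 = 5.5, z_2 = 14.5, x_3 = 12, y_3 = 3.5, z_3 = 0.5, r_3 = 1.5, x_4 = 8, y_4 = 8.5, z_4 = 13.5, x_5 = 8.5, y_5 = 8, z_5 = 6, x_6 = 12.5, y_6 = 7, z_6 = 14.5, x_7 = 3, y_7 = 2.5, z_7 = 5.5, w_7 = 3, h_7 = 4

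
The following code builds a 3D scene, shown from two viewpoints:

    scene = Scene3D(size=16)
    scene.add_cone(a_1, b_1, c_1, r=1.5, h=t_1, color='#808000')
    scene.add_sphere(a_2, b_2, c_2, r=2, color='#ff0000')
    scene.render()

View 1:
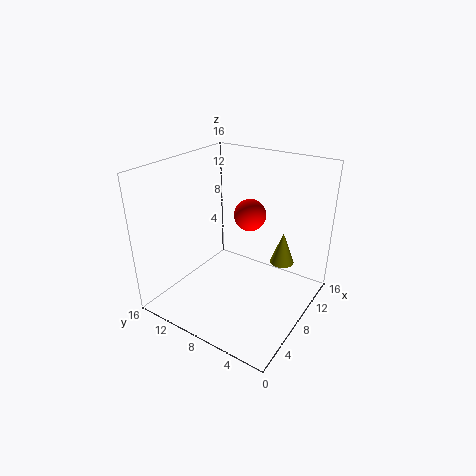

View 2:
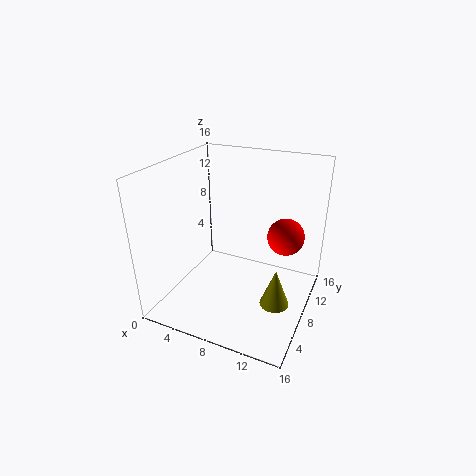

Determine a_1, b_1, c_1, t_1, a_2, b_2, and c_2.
a_1 = 13.5
b_1 = 5
c_1 = 3
t_1 = 4
a_2 = 13
b_2 = 9.5
c_2 = 8.5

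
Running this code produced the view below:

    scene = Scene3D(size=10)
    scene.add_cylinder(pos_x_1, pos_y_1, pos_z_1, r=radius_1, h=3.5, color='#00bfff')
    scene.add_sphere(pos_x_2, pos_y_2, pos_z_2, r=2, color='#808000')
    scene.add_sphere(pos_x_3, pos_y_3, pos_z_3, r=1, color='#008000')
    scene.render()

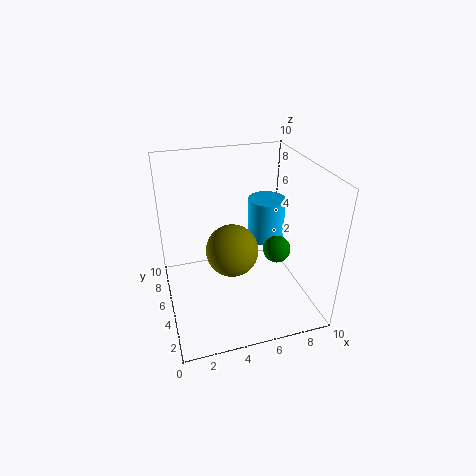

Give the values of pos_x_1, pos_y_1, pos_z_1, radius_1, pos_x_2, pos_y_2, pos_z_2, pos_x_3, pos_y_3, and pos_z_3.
pos_x_1 = 8.5, pos_y_1 = 8.5, pos_z_1 = 2.5, radius_1 = 1.5, pos_x_2 = 5, pos_y_2 = 6.5, pos_z_2 = 3, pos_x_3 = 8, pos_y_3 = 5, pos_z_3 = 3.5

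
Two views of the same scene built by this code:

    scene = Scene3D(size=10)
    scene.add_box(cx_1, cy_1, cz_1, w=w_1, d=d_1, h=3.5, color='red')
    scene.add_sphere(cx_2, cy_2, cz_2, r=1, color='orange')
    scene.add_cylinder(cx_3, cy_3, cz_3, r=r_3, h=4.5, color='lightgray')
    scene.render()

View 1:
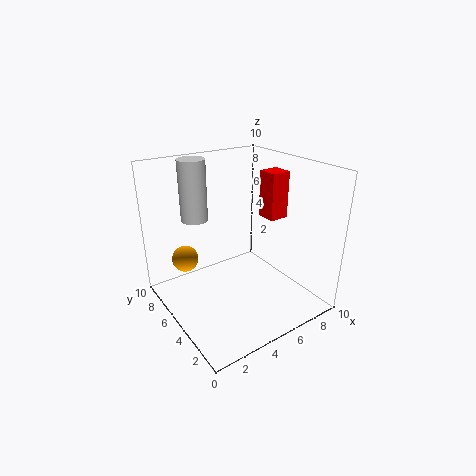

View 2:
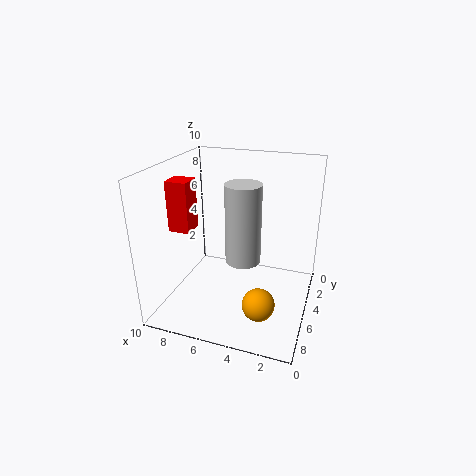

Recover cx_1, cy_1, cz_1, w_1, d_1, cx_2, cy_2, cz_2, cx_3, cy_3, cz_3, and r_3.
cx_1 = 8, cy_1 = 5, cz_1 = 5.5, w_1 = 1.5, d_1 = 1.5, cx_2 = 2.5, cy_2 = 8.5, cz_2 = 2.5, cx_3 = 3.5, cy_3 = 8.5, cz_3 = 5.5, r_3 = 1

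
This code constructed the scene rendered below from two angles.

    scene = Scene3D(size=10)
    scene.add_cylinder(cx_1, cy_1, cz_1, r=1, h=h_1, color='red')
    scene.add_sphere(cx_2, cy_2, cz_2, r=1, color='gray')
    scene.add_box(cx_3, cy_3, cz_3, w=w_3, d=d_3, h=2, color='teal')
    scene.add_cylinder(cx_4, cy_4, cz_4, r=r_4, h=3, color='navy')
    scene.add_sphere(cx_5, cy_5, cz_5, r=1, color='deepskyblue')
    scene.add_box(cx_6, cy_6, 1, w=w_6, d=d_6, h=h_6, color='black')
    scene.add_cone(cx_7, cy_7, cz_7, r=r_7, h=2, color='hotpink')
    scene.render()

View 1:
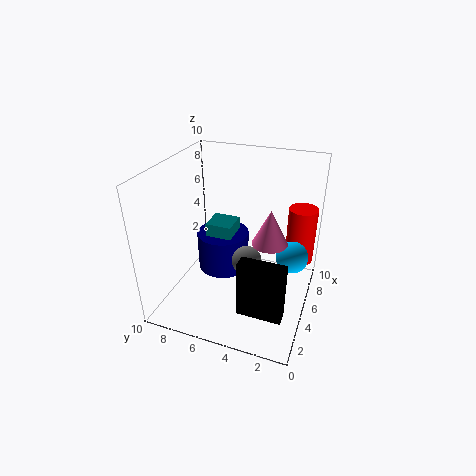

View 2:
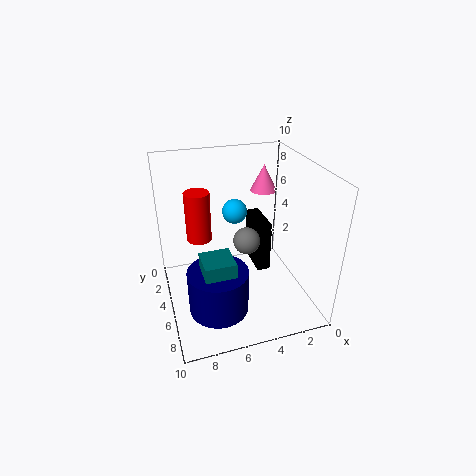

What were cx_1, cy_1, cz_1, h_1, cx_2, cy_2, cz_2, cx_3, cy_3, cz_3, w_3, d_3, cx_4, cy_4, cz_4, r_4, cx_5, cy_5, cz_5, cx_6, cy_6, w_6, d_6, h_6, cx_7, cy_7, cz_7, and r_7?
cx_1 = 7; cy_1 = 1; cz_1 = 3; h_1 = 4; cx_2 = 4; cy_2 = 4; cz_2 = 4; cx_3 = 6; cy_3 = 6; cz_3 = 3; w_3 = 2; d_3 = 2; cx_4 = 7; cy_4 = 7; cz_4 = 1; r_4 = 2; cx_5 = 4; cy_5 = 1; cz_5 = 5; cx_6 = 2; cy_6 = 1; w_6 = 1; d_6 = 3; h_6 = 4; cx_7 = 2; cy_7 = 2; cz_7 = 7; r_7 = 1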